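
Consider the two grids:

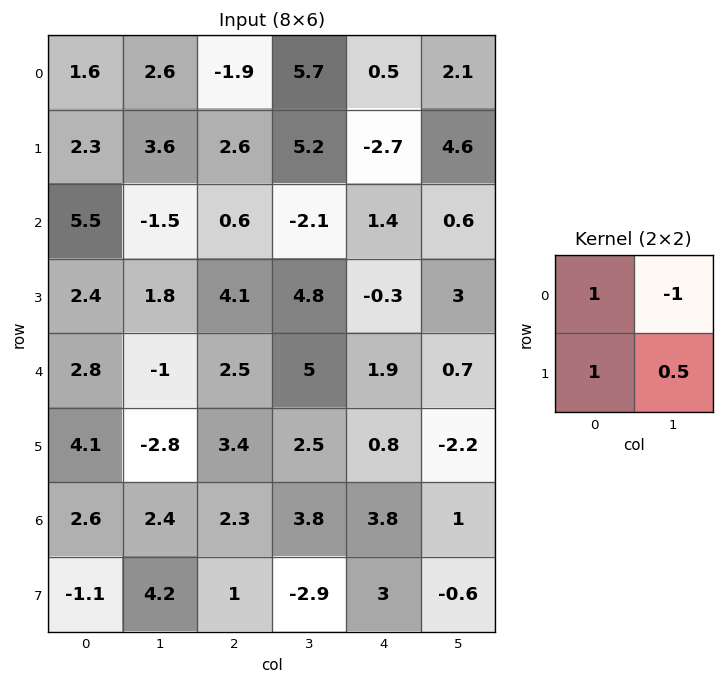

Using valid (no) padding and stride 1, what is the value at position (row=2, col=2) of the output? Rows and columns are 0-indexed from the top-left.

9.2

The receptive field on the input at this output position is [0.6 -2.1 / 4.1 4.8]. Elementwise product with the kernel and sum: 0.6·1 + -2.1·-1 + 4.1·1 + 4.8·0.5.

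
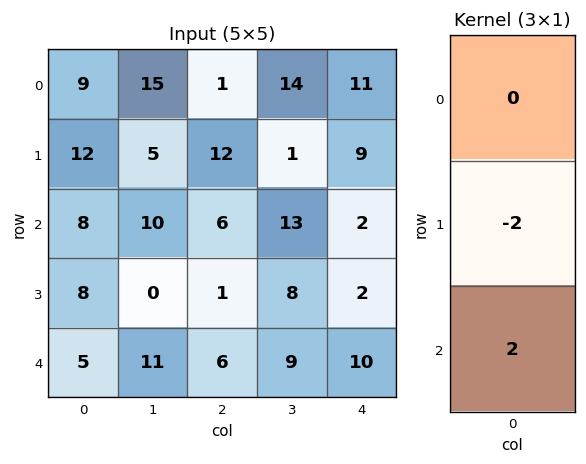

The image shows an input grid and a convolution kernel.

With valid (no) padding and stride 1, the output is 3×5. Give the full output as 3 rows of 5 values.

-8 10 -12 24 -14
0 -20 -10 -10 0
-6 22 10 2 16

Output[0,0]: The receptive field on the input at this output position is [9 / 12 / 8]. Elementwise product with the kernel and sum: 12·-2 + 8·2.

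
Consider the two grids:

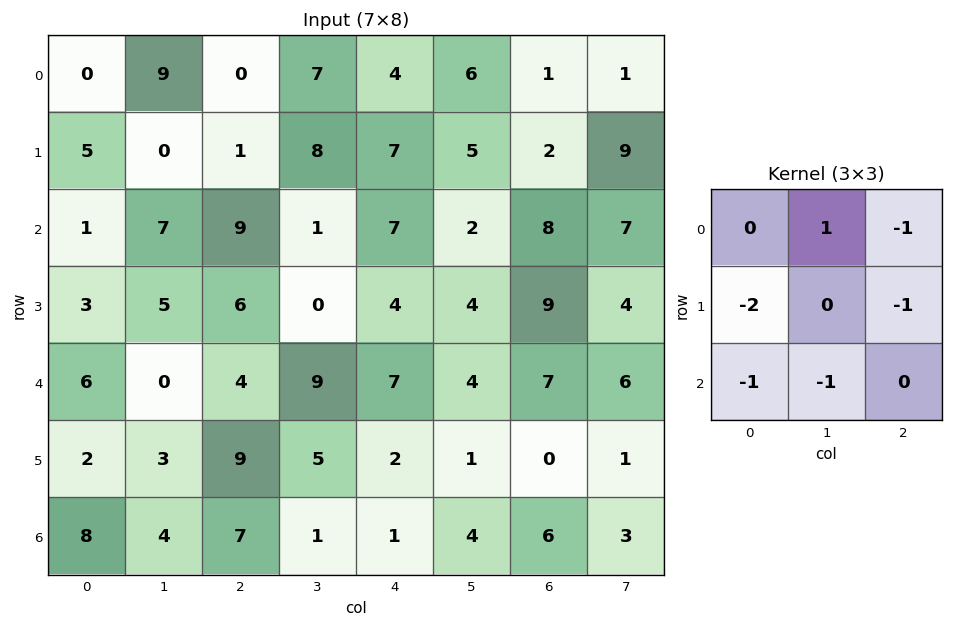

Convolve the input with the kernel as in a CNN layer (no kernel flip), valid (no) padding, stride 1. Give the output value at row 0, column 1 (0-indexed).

-31

The receptive field on the input at this output position is [9 0 7 / 0 1 8 / 7 9 1]. Elementwise product with the kernel and sum: 0·1 + 7·-1 + 0·-2 + 8·-1 + 7·-1 + 9·-1.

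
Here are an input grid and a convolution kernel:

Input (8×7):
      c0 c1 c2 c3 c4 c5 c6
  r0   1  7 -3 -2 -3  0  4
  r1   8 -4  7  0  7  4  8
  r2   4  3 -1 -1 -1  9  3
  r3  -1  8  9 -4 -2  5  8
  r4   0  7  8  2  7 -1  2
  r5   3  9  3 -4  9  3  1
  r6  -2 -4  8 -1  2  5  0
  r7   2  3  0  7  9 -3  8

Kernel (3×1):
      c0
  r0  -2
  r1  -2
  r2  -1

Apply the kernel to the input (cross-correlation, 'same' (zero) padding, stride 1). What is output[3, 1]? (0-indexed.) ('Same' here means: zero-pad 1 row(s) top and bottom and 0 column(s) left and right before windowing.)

-29

The receptive field on the zero-padded input at this output position is [3 / 8 / 7]. Elementwise product with the kernel and sum: 3·-2 + 8·-2 + 7·-1.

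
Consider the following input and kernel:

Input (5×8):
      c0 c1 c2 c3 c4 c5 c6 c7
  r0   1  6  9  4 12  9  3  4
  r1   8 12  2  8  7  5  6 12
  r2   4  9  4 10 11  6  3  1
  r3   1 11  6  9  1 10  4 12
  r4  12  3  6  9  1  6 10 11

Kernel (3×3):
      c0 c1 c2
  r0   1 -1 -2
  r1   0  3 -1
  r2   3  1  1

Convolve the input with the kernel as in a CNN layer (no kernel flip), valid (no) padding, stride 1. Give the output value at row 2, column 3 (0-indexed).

14

The receptive field on the input at this output position is [10 11 6 / 9 1 10 / 9 1 6]. Elementwise product with the kernel and sum: 10·1 + 11·-1 + 6·-2 + 1·3 + 10·-1 + 9·3 + 1·1 + 6·1.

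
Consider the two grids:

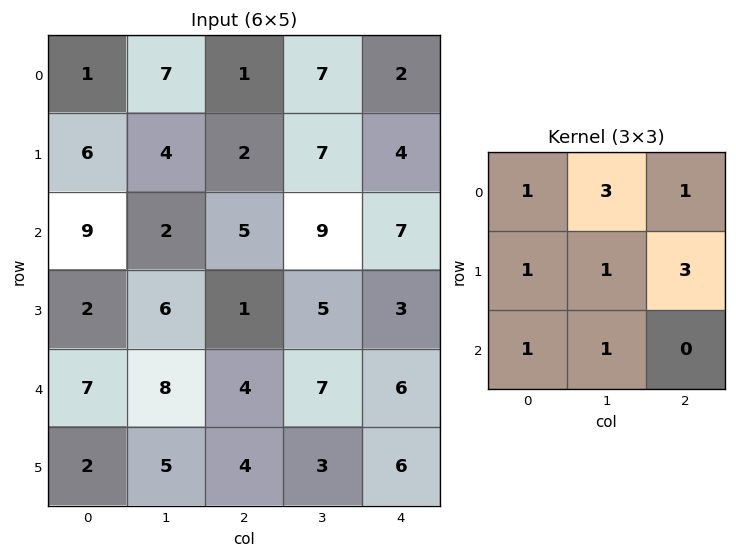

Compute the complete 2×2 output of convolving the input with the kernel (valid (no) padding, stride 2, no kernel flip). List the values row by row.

Output[0,0]: The receptive field on the input at this output position is [1 7 1 / 6 4 2 / 9 2 5]. Elementwise product with the kernel and sum: 1·1 + 7·3 + 1·1 + 6·1 + 4·1 + 2·3 + 9·1 + 2·1.

50 59
46 65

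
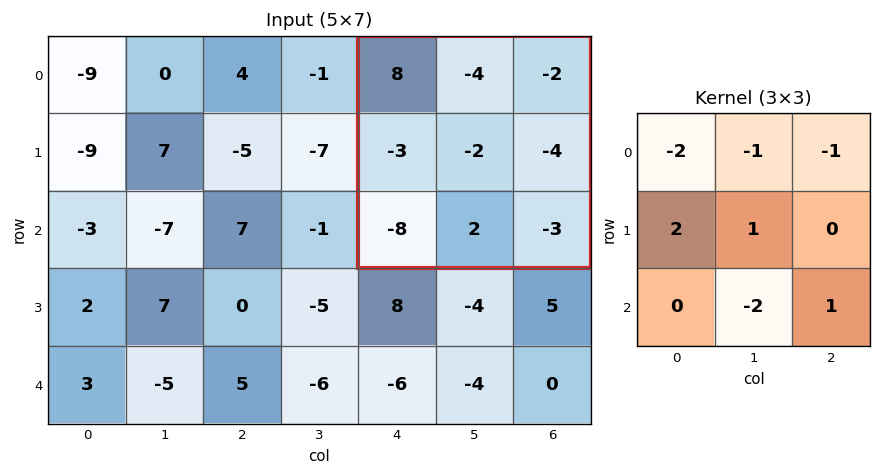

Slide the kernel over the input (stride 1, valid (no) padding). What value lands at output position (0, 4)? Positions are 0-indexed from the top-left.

-25

The receptive field on the input at this output position is [8 -4 -2 / -3 -2 -4 / -8 2 -3]. Elementwise product with the kernel and sum: 8·-2 + -4·-1 + -2·-1 + -3·2 + -2·1 + 2·-2 + -3·1.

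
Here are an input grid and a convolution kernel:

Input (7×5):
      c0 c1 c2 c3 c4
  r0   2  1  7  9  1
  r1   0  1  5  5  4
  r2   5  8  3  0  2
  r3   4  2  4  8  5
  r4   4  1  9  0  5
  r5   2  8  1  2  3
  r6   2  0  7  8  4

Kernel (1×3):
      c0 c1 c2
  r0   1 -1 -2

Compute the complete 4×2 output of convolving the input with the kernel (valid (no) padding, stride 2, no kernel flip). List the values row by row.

-13 -4
-9 -1
-15 -1
-12 -9

Output[0,0]: The receptive field on the input at this output position is [2 1 7]. Elementwise product with the kernel and sum: 2·1 + 1·-1 + 7·-2.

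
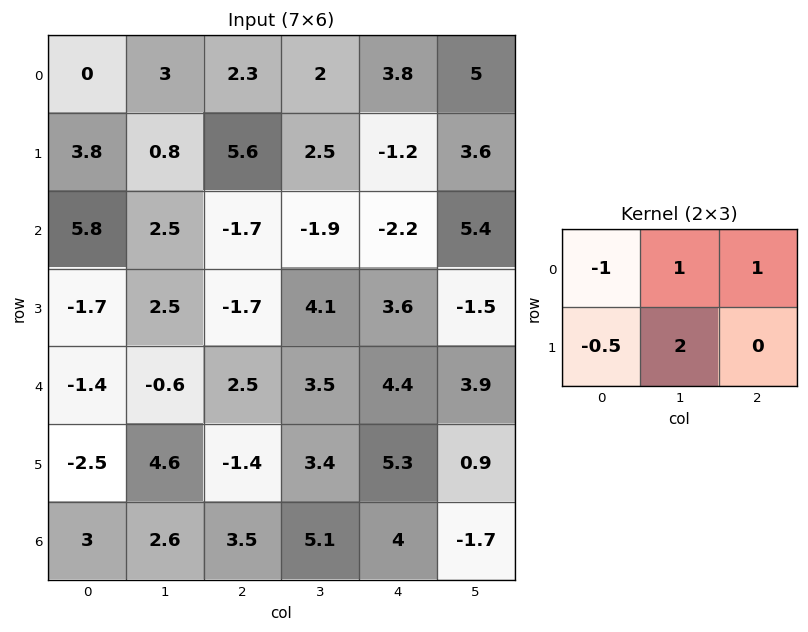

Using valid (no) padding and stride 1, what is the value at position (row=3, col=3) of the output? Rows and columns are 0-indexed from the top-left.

5.05

The receptive field on the input at this output position is [4.1 3.6 -1.5 / 3.5 4.4 3.9]. Elementwise product with the kernel and sum: 4.1·-1 + 3.6·1 + -1.5·1 + 3.5·-0.5 + 4.4·2.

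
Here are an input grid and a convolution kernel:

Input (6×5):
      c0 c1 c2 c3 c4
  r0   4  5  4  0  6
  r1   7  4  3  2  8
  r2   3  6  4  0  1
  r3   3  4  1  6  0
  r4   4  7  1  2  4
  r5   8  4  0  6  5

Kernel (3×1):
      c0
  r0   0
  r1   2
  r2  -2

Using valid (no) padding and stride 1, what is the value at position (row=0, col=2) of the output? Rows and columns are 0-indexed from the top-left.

The receptive field on the input at this output position is [4 / 3 / 4]. Elementwise product with the kernel and sum: 3·2 + 4·-2.

-2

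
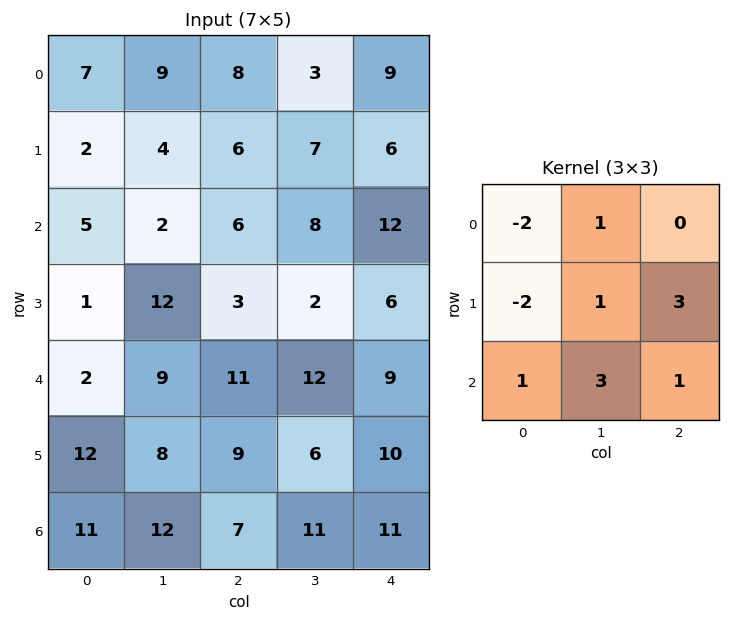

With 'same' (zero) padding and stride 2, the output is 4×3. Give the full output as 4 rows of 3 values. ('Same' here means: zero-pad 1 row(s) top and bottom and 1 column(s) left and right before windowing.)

Output[0,0]: The receptive field on the zero-padded input at this output position is [0 0 0 / 0 7 9 / 0 2 4]. Elementwise product with the kernel and sum: 0·-2 + 0·1 + 0·-2 + 7·1 + 9·3 + 0·1 + 2·3 + 4·1.
Output[0,1]: The receptive field on the zero-padded input at this output position is [0 0 0 / 9 8 3 / 4 6 7]. Elementwise product with the kernel and sum: 0·-2 + 0·1 + 9·-2 + 8·1 + 3·3 + 4·1 + 6·3 + 7·1.

44 28 28
28 47 8
74 49 23
59 9 -13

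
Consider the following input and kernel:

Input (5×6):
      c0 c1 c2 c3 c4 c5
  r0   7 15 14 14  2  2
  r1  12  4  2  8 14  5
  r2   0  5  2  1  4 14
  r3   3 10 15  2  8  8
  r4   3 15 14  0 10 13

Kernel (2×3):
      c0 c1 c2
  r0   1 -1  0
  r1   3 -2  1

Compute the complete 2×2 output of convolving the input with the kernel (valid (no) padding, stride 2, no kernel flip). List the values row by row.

22 4
-1 50

Output[0,0]: The receptive field on the input at this output position is [7 15 14 / 12 4 2]. Elementwise product with the kernel and sum: 7·1 + 15·-1 + 12·3 + 4·-2 + 2·1.
Output[0,1]: The receptive field on the input at this output position is [14 14 2 / 2 8 14]. Elementwise product with the kernel and sum: 14·1 + 14·-1 + 2·3 + 8·-2 + 14·1.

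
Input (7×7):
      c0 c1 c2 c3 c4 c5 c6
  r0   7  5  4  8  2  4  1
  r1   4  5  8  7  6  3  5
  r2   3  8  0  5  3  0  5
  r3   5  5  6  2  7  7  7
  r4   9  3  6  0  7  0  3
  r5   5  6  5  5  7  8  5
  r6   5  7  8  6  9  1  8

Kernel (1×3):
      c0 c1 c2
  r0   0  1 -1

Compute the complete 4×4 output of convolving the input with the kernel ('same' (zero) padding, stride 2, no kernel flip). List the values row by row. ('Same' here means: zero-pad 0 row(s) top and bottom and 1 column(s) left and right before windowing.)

2 -4 -2 1
-5 -5 3 5
6 6 7 3
-2 2 8 8

Output[0,0]: The receptive field on the zero-padded input at this output position is [0 7 5]. Elementwise product with the kernel and sum: 7·1 + 5·-1.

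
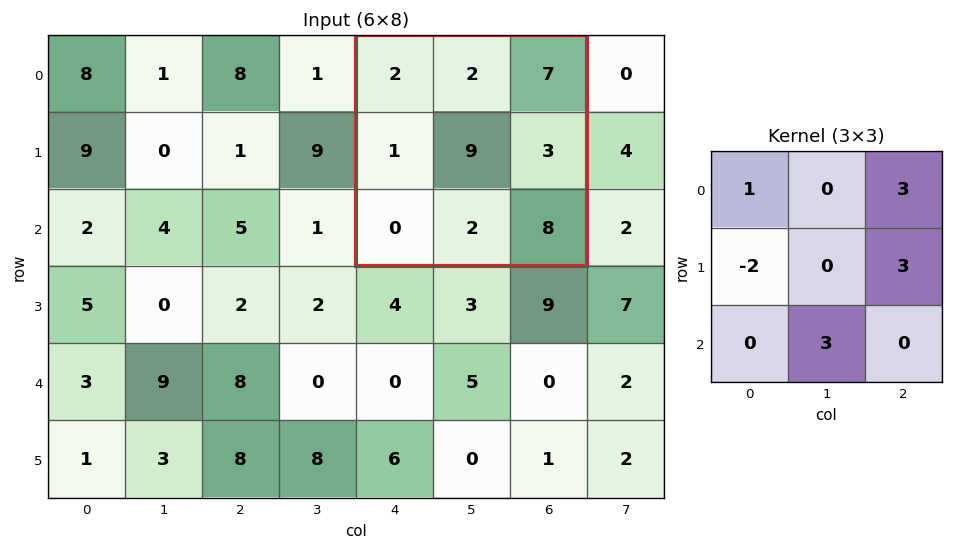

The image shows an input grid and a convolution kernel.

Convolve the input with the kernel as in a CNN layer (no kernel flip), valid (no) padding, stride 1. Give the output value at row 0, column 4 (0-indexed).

36

The receptive field on the input at this output position is [2 2 7 / 1 9 3 / 0 2 8]. Elementwise product with the kernel and sum: 2·1 + 7·3 + 1·-2 + 3·3 + 2·3.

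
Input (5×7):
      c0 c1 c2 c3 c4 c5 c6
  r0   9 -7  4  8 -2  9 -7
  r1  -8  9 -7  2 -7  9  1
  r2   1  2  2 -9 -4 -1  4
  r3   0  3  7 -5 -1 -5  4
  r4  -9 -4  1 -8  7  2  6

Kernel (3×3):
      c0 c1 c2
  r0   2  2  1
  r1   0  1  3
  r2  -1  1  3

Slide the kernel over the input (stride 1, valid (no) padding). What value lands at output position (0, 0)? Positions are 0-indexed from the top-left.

The receptive field on the input at this output position is [9 -7 4 / -8 9 -7 / 1 2 2]. Elementwise product with the kernel and sum: 9·2 + -7·2 + 4·1 + 9·1 + -7·3 + 1·-1 + 2·1 + 2·3.

3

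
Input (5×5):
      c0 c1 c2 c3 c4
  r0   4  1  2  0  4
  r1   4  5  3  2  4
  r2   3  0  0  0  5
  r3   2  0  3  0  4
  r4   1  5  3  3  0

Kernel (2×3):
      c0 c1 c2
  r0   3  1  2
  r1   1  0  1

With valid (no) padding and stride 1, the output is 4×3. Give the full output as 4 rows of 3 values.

24 12 21
26 22 24
14 0 17
16 11 20

Output[0,0]: The receptive field on the input at this output position is [4 1 2 / 4 5 3]. Elementwise product with the kernel and sum: 4·3 + 1·1 + 2·2 + 4·1 + 3·1.
Output[0,1]: The receptive field on the input at this output position is [1 2 0 / 5 3 2]. Elementwise product with the kernel and sum: 1·3 + 2·1 + 0·2 + 5·1 + 2·1.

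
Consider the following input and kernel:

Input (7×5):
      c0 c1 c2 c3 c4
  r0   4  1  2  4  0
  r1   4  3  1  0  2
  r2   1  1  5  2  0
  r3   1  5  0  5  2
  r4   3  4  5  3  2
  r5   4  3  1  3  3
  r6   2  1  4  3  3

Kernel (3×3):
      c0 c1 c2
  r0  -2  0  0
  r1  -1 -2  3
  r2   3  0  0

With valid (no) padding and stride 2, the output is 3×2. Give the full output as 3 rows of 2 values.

Output[0,0]: The receptive field on the input at this output position is [4 1 2 / 4 3 1 / 1 1 5]. Elementwise product with the kernel and sum: 4·-2 + 4·-1 + 3·-2 + 1·3 + 1·3.
Output[0,1]: The receptive field on the input at this output position is [2 4 0 / 1 0 2 / 5 2 0]. Elementwise product with the kernel and sum: 2·-2 + 1·-1 + 0·-2 + 2·3 + 5·3.

-12 16
-4 1
-7 4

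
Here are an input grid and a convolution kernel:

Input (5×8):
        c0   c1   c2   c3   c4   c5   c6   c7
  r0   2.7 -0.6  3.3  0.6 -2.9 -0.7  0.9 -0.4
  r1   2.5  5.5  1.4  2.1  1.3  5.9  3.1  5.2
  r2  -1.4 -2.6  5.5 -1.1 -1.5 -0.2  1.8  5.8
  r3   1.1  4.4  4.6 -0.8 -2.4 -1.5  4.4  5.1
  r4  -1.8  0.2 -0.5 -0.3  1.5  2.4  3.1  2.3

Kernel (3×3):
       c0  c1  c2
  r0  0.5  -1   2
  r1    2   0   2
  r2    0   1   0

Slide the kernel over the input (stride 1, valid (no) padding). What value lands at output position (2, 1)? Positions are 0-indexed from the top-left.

-2.3

The receptive field on the input at this output position is [-2.6 5.5 -1.1 / 4.4 4.6 -0.8 / 0.2 -0.5 -0.3]. Elementwise product with the kernel and sum: -2.6·0.5 + 5.5·-1 + -1.1·2 + 4.4·2 + -0.8·2 + -0.5·1.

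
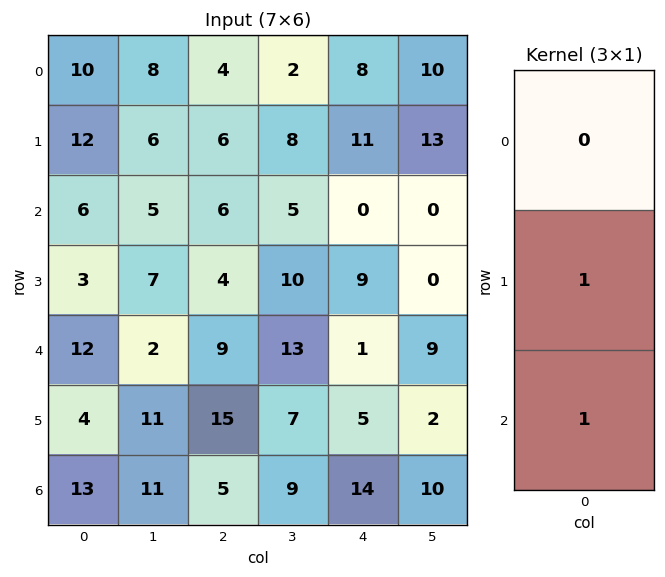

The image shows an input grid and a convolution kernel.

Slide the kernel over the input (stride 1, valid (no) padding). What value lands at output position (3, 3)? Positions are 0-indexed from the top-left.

The receptive field on the input at this output position is [10 / 13 / 7]. Elementwise product with the kernel and sum: 13·1 + 7·1.

20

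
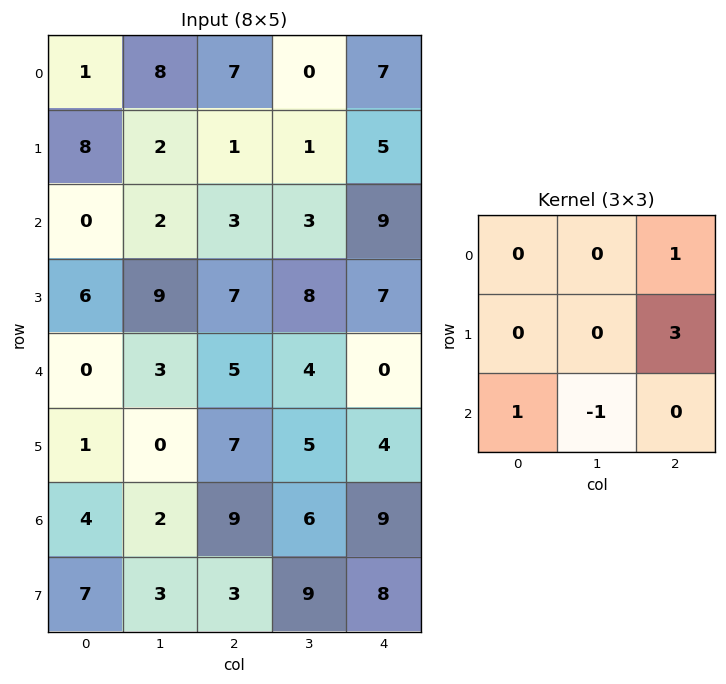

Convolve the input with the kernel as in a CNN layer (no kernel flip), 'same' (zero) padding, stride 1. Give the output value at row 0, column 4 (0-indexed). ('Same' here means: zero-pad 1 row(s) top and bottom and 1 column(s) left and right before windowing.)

-4

The receptive field on the zero-padded input at this output position is [0 0 0 / 0 7 0 / 1 5 0]. Elementwise product with the kernel and sum: 0·1 + 0·3 + 1·1 + 5·-1.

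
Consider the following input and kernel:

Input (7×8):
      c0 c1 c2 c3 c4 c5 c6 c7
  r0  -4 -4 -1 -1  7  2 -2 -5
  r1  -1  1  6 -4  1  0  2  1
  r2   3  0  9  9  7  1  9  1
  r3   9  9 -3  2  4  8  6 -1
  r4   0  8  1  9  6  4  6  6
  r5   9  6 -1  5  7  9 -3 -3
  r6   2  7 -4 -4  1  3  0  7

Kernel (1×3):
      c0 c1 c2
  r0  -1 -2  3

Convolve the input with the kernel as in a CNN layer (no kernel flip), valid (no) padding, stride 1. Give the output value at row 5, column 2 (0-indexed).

12

The receptive field on the input at this output position is [-1 5 7]. Elementwise product with the kernel and sum: -1·-1 + 5·-2 + 7·3.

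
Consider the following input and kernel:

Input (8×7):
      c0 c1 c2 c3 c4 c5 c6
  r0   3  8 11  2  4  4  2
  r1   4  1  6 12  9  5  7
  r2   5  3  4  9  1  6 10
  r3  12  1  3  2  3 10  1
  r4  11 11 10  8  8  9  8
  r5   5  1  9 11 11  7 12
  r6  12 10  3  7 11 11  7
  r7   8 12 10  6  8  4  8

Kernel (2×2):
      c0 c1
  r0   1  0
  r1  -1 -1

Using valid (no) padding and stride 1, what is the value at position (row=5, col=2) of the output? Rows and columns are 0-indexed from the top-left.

-1

The receptive field on the input at this output position is [9 11 / 3 7]. Elementwise product with the kernel and sum: 9·1 + 3·-1 + 7·-1.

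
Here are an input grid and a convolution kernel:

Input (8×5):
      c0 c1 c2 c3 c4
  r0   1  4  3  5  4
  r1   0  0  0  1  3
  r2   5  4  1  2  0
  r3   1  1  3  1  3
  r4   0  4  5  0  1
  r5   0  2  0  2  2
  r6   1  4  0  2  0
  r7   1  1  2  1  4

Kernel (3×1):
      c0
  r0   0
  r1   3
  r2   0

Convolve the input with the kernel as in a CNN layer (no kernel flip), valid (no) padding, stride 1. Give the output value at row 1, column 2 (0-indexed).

3

The receptive field on the input at this output position is [0 / 1 / 3]. Elementwise product with the kernel and sum: 1·3.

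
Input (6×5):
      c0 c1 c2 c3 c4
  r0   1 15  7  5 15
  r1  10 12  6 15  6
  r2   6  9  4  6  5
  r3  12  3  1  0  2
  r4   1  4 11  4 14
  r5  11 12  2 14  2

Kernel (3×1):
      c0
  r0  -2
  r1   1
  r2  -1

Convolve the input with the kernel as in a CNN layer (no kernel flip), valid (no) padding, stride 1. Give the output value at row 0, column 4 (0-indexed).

The receptive field on the input at this output position is [15 / 6 / 5]. Elementwise product with the kernel and sum: 15·-2 + 6·1 + 5·-1.

-29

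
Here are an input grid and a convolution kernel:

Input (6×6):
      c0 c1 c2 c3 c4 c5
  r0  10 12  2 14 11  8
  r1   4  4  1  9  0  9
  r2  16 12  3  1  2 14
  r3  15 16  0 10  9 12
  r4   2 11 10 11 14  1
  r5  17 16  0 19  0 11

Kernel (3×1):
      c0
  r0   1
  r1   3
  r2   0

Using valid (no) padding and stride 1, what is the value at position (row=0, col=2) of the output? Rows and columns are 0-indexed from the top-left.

5

The receptive field on the input at this output position is [2 / 1 / 3]. Elementwise product with the kernel and sum: 2·1 + 1·3.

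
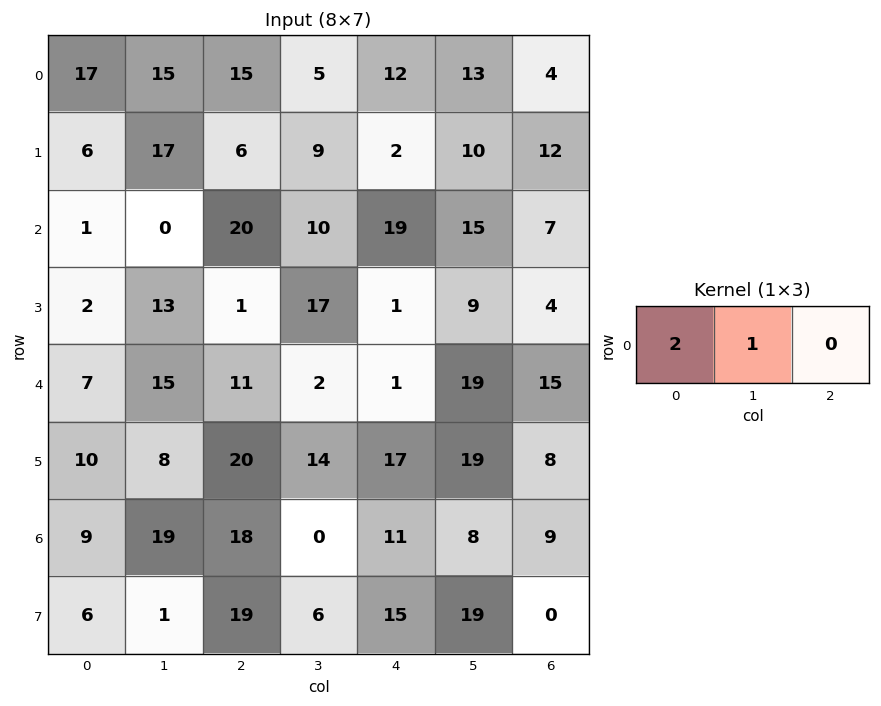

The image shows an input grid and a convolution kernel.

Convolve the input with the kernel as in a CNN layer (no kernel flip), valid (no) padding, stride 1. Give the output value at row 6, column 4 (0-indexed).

30

The receptive field on the input at this output position is [11 8 9]. Elementwise product with the kernel and sum: 11·2 + 8·1.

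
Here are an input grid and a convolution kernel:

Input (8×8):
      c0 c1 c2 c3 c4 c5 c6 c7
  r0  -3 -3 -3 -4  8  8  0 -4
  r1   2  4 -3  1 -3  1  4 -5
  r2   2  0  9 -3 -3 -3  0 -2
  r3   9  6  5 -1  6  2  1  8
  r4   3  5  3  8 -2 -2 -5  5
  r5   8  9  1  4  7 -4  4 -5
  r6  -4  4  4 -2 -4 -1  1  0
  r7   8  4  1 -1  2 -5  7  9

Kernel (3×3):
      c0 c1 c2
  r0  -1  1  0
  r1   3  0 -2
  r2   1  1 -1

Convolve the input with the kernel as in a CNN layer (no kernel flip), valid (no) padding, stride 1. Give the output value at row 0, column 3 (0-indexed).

10

The receptive field on the input at this output position is [-4 8 8 / 1 -3 1 / -3 -3 -3]. Elementwise product with the kernel and sum: -4·-1 + 8·1 + 1·3 + 1·-2 + -3·1 + -3·1 + -3·-1.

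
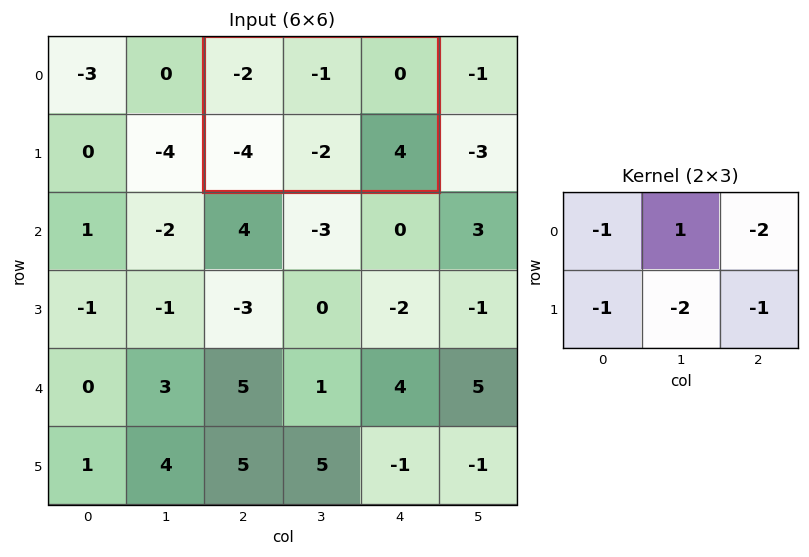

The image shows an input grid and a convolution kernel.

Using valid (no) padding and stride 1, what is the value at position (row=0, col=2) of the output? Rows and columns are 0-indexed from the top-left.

The receptive field on the input at this output position is [-2 -1 0 / -4 -2 4]. Elementwise product with the kernel and sum: -2·-1 + -1·1 + 0·-2 + -4·-1 + -2·-2 + 4·-1.

5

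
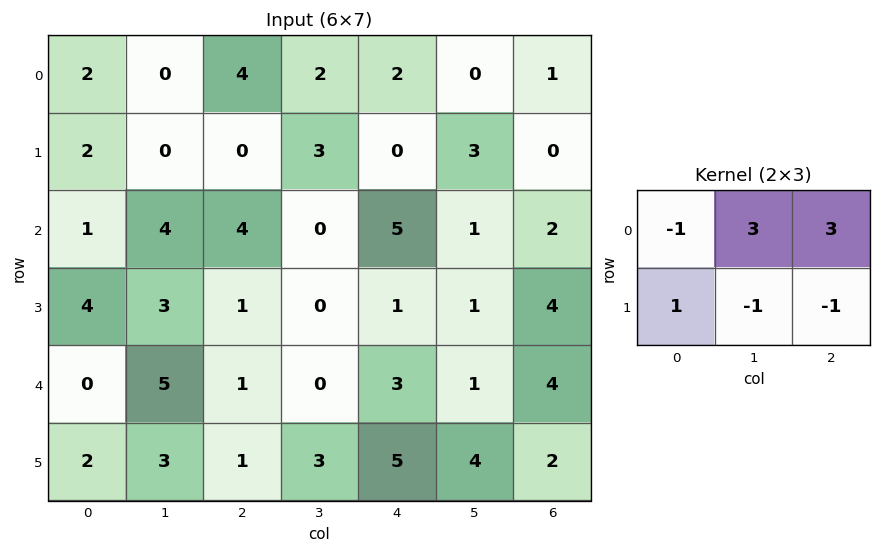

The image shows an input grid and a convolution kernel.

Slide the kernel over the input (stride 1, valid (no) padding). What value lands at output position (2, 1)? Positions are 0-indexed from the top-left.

10

The receptive field on the input at this output position is [4 4 0 / 3 1 0]. Elementwise product with the kernel and sum: 4·-1 + 4·3 + 0·3 + 3·1 + 1·-1 + 0·-1.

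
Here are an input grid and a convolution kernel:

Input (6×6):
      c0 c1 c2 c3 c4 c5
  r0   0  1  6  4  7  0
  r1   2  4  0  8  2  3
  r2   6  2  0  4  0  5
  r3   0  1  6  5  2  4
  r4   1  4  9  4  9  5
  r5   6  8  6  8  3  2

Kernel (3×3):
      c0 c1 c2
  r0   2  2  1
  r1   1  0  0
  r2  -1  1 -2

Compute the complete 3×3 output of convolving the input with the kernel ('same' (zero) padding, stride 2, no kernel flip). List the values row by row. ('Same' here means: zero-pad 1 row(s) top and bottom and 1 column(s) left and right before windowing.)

Output[0,0]: The receptive field on the zero-padded input at this output position is [0 0 0 / 0 0 1 / 0 2 4]. Elementwise product with the kernel and sum: 0·2 + 0·2 + 0·1 + 0·1 + 0·-1 + 2·1 + 4·-2.

-6 -19 -8
6 13 16
-9 5 13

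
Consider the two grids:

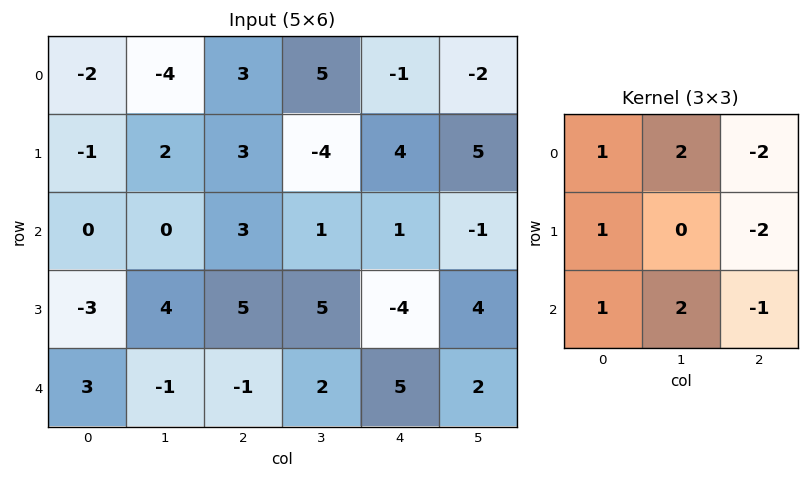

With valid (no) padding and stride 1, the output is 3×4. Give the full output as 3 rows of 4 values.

-26 7 14 -3
-9 23 7 -10
-17 -7 14 12

Output[0,0]: The receptive field on the input at this output position is [-2 -4 3 / -1 2 3 / 0 0 3]. Elementwise product with the kernel and sum: -2·1 + -4·2 + 3·-2 + -1·1 + 3·-2 + 0·1 + 0·2 + 3·-1.
Output[0,1]: The receptive field on the input at this output position is [-4 3 5 / 2 3 -4 / 0 3 1]. Elementwise product with the kernel and sum: -4·1 + 3·2 + 5·-2 + 2·1 + -4·-2 + 0·1 + 3·2 + 1·-1.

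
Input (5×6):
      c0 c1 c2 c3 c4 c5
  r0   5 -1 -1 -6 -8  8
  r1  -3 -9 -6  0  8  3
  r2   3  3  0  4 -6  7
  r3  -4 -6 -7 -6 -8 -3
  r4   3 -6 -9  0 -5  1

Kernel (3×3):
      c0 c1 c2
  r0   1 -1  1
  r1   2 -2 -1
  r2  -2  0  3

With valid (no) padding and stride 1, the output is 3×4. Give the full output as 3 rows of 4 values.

17 -6 -41 4
-13 -7 -10 11
-22 27 -1 27

Output[0,0]: The receptive field on the input at this output position is [5 -1 -1 / -3 -9 -6 / 3 3 0]. Elementwise product with the kernel and sum: 5·1 + -1·-1 + -1·1 + -3·2 + -9·-2 + -6·-1 + 3·-2 + 0·3.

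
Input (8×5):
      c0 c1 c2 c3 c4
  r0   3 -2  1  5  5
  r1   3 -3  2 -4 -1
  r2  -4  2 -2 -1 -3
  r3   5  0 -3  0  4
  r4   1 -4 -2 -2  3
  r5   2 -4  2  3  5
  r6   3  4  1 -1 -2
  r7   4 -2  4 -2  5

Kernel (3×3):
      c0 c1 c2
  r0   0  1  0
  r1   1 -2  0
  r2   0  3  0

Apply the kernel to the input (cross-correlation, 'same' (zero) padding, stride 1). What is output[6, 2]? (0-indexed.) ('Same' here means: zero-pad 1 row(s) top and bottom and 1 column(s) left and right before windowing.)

16

The receptive field on the zero-padded input at this output position is [-4 2 3 / 4 1 -1 / -2 4 -2]. Elementwise product with the kernel and sum: 2·1 + 4·1 + 1·-2 + 4·3.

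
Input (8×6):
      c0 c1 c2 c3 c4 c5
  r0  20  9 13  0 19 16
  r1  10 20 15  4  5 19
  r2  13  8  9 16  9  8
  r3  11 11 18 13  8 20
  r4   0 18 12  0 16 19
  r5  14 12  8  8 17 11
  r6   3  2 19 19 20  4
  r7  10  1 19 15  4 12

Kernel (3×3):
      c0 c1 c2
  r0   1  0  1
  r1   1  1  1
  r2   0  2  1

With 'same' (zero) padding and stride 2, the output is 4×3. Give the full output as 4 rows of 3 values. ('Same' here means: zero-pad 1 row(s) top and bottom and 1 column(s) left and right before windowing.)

69 56 64
74 106 92
69 78 113
38 113 82

Output[0,0]: The receptive field on the zero-padded input at this output position is [0 0 0 / 0 20 9 / 0 10 20]. Elementwise product with the kernel and sum: 0·1 + 0·1 + 0·1 + 20·1 + 9·1 + 10·2 + 20·1.
Output[0,1]: The receptive field on the zero-padded input at this output position is [0 0 0 / 9 13 0 / 20 15 4]. Elementwise product with the kernel and sum: 0·1 + 0·1 + 9·1 + 13·1 + 0·1 + 15·2 + 4·1.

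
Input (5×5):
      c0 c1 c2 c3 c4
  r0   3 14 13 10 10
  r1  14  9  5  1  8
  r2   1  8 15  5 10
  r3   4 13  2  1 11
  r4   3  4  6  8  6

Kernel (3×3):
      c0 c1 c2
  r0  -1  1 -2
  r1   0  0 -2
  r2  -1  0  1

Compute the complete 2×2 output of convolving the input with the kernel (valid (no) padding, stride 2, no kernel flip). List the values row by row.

Output[0,0]: The receptive field on the input at this output position is [3 14 13 / 14 9 5 / 1 8 15]. Elementwise product with the kernel and sum: 3·-1 + 14·1 + 13·-2 + 5·-2 + 1·-1 + 15·1.

-11 -44
-24 -52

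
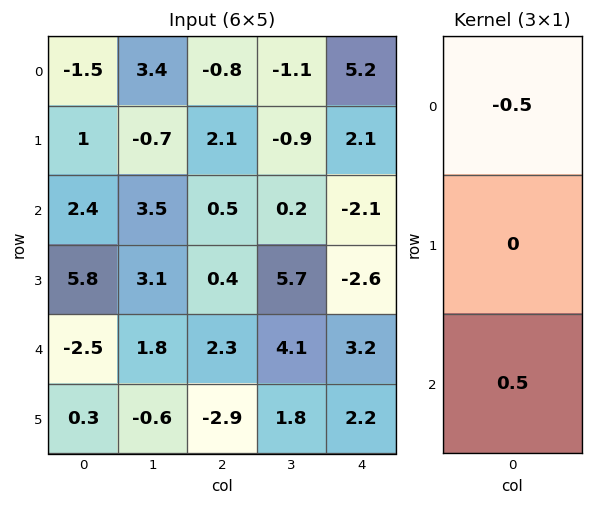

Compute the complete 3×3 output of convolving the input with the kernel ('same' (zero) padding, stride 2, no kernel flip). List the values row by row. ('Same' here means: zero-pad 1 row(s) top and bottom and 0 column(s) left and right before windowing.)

Output[0,0]: The receptive field on the zero-padded input at this output position is [0 / -1.5 / 1]. Elementwise product with the kernel and sum: 0·-0.5 + 1·0.5.
Output[0,1]: The receptive field on the zero-padded input at this output position is [0 / -0.8 / 2.1]. Elementwise product with the kernel and sum: 0·-0.5 + 2.1·0.5.

0.5 1.05 1.05
2.4 -0.85 -2.35
-2.75 -1.65 2.4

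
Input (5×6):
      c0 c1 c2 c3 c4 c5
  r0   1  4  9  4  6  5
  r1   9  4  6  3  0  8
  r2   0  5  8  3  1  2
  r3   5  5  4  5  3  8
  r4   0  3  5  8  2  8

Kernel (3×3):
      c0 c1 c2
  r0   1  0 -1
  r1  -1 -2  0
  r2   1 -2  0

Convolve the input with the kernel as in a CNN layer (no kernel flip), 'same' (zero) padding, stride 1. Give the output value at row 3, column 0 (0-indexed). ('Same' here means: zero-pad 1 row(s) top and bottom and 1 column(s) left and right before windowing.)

The receptive field on the zero-padded input at this output position is [0 0 5 / 0 5 5 / 0 0 3]. Elementwise product with the kernel and sum: 0·1 + 5·-1 + 0·-1 + 5·-2 + 0·1 + 0·-2.

-15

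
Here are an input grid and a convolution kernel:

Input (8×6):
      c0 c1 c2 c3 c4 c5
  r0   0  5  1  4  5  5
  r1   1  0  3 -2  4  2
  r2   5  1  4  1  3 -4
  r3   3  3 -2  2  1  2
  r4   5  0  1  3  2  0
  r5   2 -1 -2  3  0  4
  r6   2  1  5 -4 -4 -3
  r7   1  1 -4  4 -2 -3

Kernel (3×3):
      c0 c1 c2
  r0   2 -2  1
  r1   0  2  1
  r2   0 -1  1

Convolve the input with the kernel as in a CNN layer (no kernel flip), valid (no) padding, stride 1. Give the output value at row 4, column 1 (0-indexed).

The receptive field on the input at this output position is [0 1 3 / -1 -2 3 / 1 5 -4]. Elementwise product with the kernel and sum: 0·2 + 1·-2 + 3·1 + -2·2 + 3·1 + 5·-1 + -4·1.

-9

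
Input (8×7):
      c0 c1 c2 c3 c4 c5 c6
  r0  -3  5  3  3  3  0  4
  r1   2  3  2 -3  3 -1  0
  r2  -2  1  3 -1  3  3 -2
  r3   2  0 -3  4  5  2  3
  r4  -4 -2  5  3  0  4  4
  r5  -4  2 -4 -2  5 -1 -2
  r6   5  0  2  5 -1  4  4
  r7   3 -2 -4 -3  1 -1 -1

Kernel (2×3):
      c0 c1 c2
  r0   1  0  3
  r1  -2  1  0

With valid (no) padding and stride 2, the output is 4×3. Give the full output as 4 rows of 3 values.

Output[0,0]: The receptive field on the input at this output position is [-3 5 3 / 2 3 2]. Elementwise product with the kernel and sum: -3·1 + 3·3 + 2·-2 + 3·1.
Output[0,1]: The receptive field on the input at this output position is [3 3 3 / 2 -3 3]. Elementwise product with the kernel and sum: 3·1 + 3·3 + 2·-2 + -3·1.

5 5 8
3 22 -11
21 11 1
3 4 8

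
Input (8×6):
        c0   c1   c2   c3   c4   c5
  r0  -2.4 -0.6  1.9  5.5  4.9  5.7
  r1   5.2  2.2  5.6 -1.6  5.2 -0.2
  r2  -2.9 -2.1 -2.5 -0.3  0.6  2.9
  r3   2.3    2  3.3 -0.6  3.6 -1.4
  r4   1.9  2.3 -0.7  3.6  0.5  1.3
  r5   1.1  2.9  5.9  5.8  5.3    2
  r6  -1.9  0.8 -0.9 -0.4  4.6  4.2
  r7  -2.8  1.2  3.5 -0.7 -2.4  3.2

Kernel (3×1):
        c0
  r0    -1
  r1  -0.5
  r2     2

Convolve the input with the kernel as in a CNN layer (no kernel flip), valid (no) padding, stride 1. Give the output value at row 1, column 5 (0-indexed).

The receptive field on the input at this output position is [-0.2 / 2.9 / -1.4]. Elementwise product with the kernel and sum: -0.2·-1 + 2.9·-0.5 + -1.4·2.

-4.05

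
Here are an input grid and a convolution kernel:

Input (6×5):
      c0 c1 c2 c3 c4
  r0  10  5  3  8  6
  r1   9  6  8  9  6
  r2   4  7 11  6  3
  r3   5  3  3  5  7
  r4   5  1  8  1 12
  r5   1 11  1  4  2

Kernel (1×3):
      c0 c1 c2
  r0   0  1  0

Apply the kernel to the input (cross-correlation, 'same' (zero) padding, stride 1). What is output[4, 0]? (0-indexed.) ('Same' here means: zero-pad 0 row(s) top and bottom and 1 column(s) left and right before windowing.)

The receptive field on the zero-padded input at this output position is [0 5 1]. Elementwise product with the kernel and sum: 5·1.

5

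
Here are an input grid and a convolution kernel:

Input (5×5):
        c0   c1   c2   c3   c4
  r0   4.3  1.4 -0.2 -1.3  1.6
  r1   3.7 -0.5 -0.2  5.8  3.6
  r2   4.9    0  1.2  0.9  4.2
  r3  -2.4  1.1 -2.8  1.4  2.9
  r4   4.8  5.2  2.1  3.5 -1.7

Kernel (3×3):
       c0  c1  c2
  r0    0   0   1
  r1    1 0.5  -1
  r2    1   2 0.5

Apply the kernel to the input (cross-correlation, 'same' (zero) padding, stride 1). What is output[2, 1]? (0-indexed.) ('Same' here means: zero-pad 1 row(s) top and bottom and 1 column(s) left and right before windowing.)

The receptive field on the zero-padded input at this output position is [3.7 -0.5 -0.2 / 4.9 0 1.2 / -2.4 1.1 -2.8]. Elementwise product with the kernel and sum: -0.2·1 + 4.9·1 + 0·0.5 + 1.2·-1 + -2.4·1 + 1.1·2 + -2.8·0.5.

1.9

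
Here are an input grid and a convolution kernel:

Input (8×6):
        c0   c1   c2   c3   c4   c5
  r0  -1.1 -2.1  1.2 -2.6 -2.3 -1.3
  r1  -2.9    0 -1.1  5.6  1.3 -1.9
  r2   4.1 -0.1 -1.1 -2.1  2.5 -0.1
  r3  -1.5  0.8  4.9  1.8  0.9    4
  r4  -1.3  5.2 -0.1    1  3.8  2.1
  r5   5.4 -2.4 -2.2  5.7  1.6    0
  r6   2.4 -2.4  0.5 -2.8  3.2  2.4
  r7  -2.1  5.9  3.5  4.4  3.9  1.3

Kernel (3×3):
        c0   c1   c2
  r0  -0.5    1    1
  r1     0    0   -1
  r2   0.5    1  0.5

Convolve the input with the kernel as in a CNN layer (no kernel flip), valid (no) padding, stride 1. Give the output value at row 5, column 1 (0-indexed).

The receptive field on the input at this output position is [-2.4 -2.2 5.7 / -2.4 0.5 -2.8 / 5.9 3.5 4.4]. Elementwise product with the kernel and sum: -2.4·-0.5 + -2.2·1 + 5.7·1 + -2.8·-1 + 5.9·0.5 + 3.5·1 + 4.4·0.5.

16.15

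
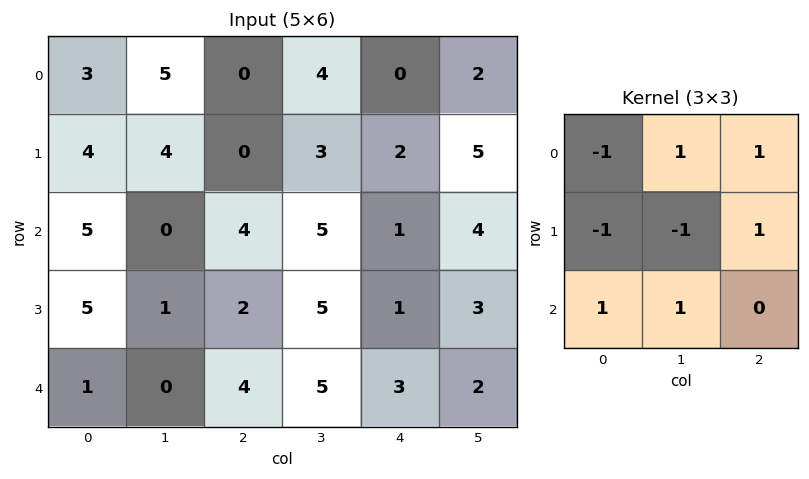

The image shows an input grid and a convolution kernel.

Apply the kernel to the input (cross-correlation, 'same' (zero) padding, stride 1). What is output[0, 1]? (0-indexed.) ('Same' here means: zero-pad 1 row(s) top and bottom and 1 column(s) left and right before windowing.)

The receptive field on the zero-padded input at this output position is [0 0 0 / 3 5 0 / 4 4 0]. Elementwise product with the kernel and sum: 0·-1 + 0·1 + 0·1 + 3·-1 + 5·-1 + 0·1 + 4·1 + 4·1.

0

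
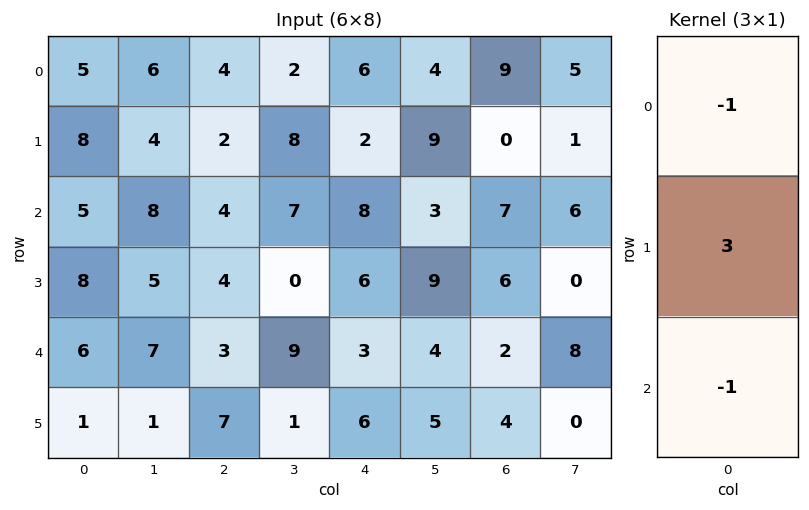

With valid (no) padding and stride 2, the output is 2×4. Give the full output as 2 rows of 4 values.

14 -2 -8 -16
13 5 7 9

Output[0,0]: The receptive field on the input at this output position is [5 / 8 / 5]. Elementwise product with the kernel and sum: 5·-1 + 8·3 + 5·-1.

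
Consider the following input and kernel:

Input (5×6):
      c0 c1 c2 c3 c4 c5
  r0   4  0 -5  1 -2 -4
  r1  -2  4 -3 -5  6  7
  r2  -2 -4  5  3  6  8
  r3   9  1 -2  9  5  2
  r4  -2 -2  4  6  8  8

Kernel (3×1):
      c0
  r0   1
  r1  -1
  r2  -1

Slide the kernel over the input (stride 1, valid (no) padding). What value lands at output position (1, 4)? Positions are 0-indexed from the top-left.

The receptive field on the input at this output position is [6 / 6 / 5]. Elementwise product with the kernel and sum: 6·1 + 6·-1 + 5·-1.

-5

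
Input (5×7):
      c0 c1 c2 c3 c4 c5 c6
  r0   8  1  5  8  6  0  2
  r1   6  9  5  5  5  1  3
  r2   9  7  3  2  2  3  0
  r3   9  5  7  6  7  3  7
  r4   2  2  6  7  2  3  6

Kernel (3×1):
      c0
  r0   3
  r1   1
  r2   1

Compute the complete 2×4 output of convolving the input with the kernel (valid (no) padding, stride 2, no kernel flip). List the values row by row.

Output[0,0]: The receptive field on the input at this output position is [8 / 6 / 9]. Elementwise product with the kernel and sum: 8·3 + 6·1 + 9·1.
Output[0,1]: The receptive field on the input at this output position is [5 / 5 / 3]. Elementwise product with the kernel and sum: 5·3 + 5·1 + 3·1.

39 23 25 9
38 22 15 13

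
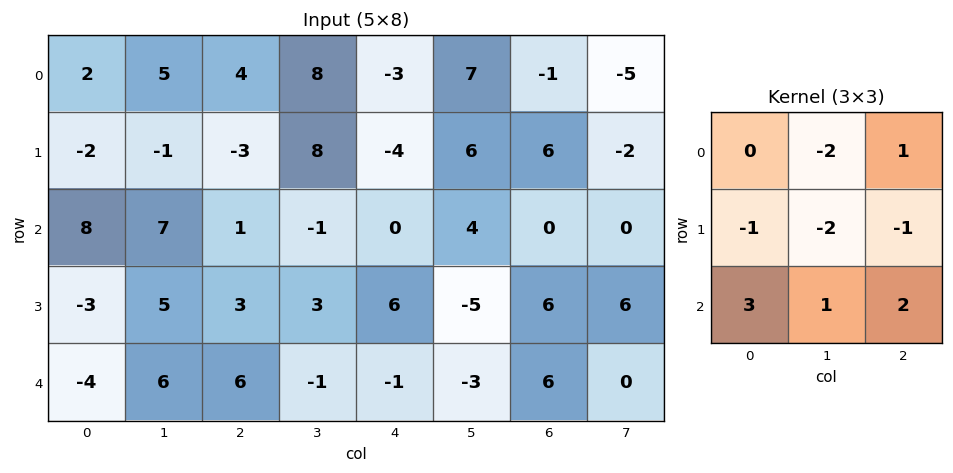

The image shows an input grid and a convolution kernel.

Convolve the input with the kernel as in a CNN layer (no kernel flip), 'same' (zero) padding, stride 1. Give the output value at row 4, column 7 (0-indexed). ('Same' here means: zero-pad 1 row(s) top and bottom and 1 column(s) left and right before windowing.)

-18

The receptive field on the zero-padded input at this output position is [6 6 0 / 6 0 0 / 0 0 0]. Elementwise product with the kernel and sum: 6·-2 + 0·1 + 6·-1 + 0·-2 + 0·-1 + 0·3 + 0·1 + 0·2.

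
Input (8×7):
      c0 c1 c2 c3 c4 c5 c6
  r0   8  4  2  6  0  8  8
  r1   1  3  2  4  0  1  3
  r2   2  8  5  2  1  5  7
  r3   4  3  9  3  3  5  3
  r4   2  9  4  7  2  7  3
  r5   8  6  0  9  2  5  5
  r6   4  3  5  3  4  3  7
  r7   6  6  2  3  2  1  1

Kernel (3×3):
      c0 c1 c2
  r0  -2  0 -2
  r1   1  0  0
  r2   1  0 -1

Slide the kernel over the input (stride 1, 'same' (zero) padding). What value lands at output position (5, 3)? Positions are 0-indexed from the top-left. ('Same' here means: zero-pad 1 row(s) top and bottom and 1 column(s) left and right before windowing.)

-11

The receptive field on the zero-padded input at this output position is [4 7 2 / 0 9 2 / 5 3 4]. Elementwise product with the kernel and sum: 4·-2 + 2·-2 + 0·1 + 5·1 + 4·-1.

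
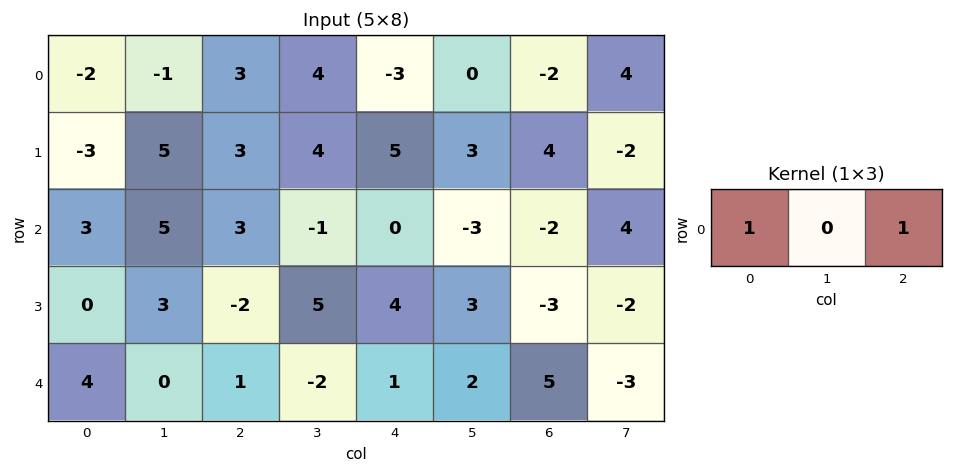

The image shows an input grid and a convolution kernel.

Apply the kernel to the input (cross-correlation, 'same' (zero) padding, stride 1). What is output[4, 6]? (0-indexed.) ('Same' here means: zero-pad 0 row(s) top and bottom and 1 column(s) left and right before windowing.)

The receptive field on the zero-padded input at this output position is [2 5 -3]. Elementwise product with the kernel and sum: 2·1 + -3·1.

-1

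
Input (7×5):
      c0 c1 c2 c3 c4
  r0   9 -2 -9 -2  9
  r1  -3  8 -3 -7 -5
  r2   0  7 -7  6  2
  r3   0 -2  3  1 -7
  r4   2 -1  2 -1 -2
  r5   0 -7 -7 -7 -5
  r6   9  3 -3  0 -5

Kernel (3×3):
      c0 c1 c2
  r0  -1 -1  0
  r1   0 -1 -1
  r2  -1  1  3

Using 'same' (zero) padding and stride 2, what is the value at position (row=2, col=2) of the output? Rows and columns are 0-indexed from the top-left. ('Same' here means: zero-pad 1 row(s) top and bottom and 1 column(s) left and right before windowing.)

10

The receptive field on the zero-padded input at this output position is [1 -7 0 / -1 -2 0 / -7 -5 0]. Elementwise product with the kernel and sum: 1·-1 + -7·-1 + -2·-1 + 0·-1 + -7·-1 + -5·1 + 0·3.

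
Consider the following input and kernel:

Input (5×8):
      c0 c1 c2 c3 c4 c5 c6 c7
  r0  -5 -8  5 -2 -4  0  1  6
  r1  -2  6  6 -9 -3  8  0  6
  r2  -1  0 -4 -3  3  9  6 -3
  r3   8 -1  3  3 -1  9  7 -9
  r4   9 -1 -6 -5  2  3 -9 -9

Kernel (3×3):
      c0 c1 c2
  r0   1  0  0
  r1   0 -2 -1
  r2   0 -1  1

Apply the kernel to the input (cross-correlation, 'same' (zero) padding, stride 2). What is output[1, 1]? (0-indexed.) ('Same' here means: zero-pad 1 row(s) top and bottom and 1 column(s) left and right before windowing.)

17

The receptive field on the zero-padded input at this output position is [6 6 -9 / 0 -4 -3 / -1 3 3]. Elementwise product with the kernel and sum: 6·1 + -4·-2 + -3·-1 + 3·-1 + 3·1.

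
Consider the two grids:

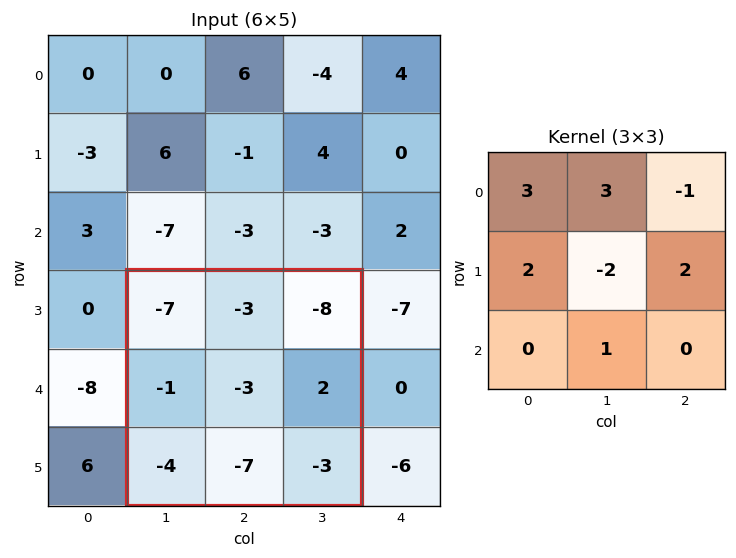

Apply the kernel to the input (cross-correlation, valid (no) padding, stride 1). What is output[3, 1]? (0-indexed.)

-21

The receptive field on the input at this output position is [-7 -3 -8 / -1 -3 2 / -4 -7 -3]. Elementwise product with the kernel and sum: -7·3 + -3·3 + -8·-1 + -1·2 + -3·-2 + 2·2 + -7·1.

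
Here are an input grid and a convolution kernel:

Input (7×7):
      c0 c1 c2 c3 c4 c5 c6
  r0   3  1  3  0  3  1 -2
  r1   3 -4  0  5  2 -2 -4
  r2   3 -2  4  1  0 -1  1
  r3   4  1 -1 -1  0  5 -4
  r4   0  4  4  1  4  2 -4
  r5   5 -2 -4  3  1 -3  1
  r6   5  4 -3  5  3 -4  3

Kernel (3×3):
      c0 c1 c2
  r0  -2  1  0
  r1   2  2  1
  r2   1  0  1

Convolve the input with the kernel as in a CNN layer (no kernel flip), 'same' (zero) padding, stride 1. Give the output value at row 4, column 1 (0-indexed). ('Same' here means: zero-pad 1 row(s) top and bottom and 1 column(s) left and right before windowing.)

6

The receptive field on the zero-padded input at this output position is [4 1 -1 / 0 4 4 / 5 -2 -4]. Elementwise product with the kernel and sum: 4·-2 + 1·1 + 0·2 + 4·2 + 4·1 + 5·1 + -4·1.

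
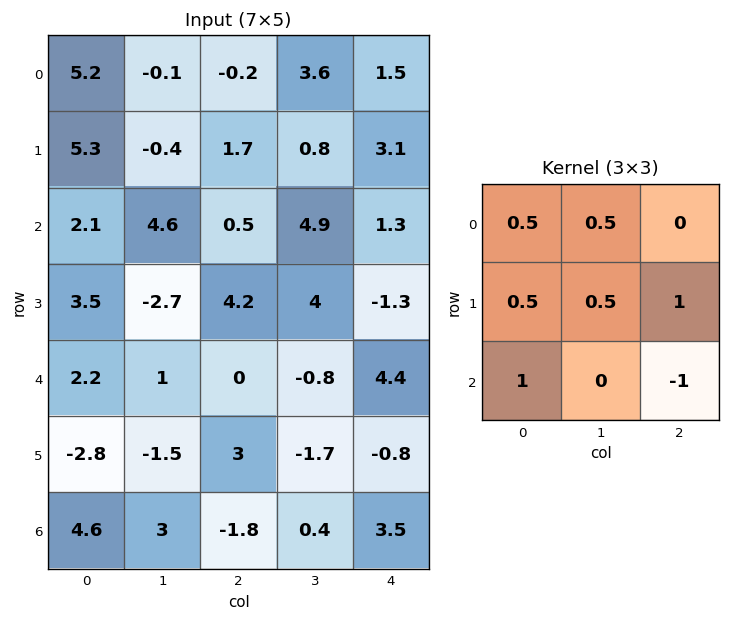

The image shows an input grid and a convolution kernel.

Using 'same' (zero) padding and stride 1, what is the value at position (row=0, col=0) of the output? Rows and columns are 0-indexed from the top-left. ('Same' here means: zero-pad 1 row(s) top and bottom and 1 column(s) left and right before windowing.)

2.9

The receptive field on the zero-padded input at this output position is [0 0 0 / 0 5.2 -0.1 / 0 5.3 -0.4]. Elementwise product with the kernel and sum: 0·0.5 + 0·0.5 + 0·0.5 + 5.2·0.5 + -0.1·1 + 0·1 + -0.4·-1.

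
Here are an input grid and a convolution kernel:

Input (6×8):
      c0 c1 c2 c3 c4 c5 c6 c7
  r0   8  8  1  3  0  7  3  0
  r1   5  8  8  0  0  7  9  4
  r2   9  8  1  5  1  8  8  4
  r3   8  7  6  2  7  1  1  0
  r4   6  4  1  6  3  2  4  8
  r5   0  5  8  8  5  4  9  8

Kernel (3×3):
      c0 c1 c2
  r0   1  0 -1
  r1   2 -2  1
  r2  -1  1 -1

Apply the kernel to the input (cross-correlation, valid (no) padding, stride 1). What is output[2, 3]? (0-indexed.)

-17

The receptive field on the input at this output position is [5 1 8 / 2 7 1 / 6 3 2]. Elementwise product with the kernel and sum: 5·1 + 8·-1 + 2·2 + 7·-2 + 1·1 + 6·-1 + 3·1 + 2·-1.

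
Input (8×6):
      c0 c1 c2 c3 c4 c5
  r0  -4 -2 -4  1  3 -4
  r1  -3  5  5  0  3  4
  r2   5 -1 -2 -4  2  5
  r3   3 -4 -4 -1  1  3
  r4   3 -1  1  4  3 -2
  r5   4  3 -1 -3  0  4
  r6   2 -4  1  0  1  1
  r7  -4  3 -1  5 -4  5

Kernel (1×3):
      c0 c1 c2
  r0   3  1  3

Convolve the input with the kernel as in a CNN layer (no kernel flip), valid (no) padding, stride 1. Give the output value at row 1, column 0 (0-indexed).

The receptive field on the input at this output position is [-3 5 5]. Elementwise product with the kernel and sum: -3·3 + 5·1 + 5·3.

11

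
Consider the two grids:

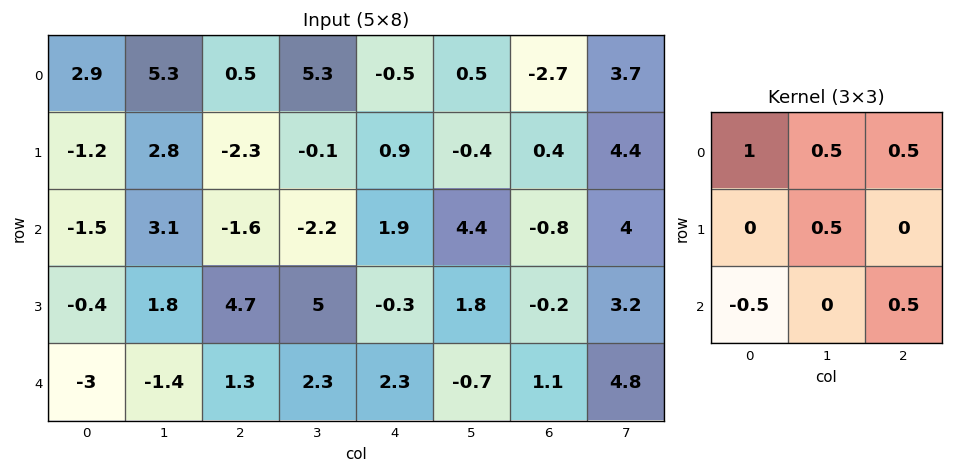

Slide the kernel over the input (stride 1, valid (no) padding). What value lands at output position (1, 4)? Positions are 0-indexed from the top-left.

3.15

The receptive field on the input at this output position is [0.9 -0.4 0.4 / 1.9 4.4 -0.8 / -0.3 1.8 -0.2]. Elementwise product with the kernel and sum: 0.9·1 + -0.4·0.5 + 0.4·0.5 + 4.4·0.5 + -0.3·-0.5 + -0.2·0.5.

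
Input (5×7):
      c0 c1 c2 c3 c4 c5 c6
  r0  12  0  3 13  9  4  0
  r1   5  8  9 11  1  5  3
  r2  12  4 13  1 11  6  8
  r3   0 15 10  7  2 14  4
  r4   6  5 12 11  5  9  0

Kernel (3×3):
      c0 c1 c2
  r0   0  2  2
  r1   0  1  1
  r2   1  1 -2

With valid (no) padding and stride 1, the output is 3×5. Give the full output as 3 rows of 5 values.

13 67 48 32 17
46 65 49 10 38
46 40 46 48 60

Output[0,0]: The receptive field on the input at this output position is [12 0 3 / 5 8 9 / 12 4 13]. Elementwise product with the kernel and sum: 0·2 + 3·2 + 8·1 + 9·1 + 12·1 + 4·1 + 13·-2.
Output[0,1]: The receptive field on the input at this output position is [0 3 13 / 8 9 11 / 4 13 1]. Elementwise product with the kernel and sum: 3·2 + 13·2 + 9·1 + 11·1 + 4·1 + 13·1 + 1·-2.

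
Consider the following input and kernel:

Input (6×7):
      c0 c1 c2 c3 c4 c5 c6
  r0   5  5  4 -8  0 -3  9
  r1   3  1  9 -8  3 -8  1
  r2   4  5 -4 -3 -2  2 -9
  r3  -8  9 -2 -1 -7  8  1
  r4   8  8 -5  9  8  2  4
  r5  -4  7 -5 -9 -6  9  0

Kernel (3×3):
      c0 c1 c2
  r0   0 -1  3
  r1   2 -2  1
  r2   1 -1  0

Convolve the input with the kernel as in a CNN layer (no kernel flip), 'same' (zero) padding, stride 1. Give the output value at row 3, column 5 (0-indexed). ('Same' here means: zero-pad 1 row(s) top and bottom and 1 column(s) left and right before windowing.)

The receptive field on the zero-padded input at this output position is [-2 2 -9 / -7 8 1 / 8 2 4]. Elementwise product with the kernel and sum: 2·-1 + -9·3 + -7·2 + 8·-2 + 1·1 + 8·1 + 2·-1.

-52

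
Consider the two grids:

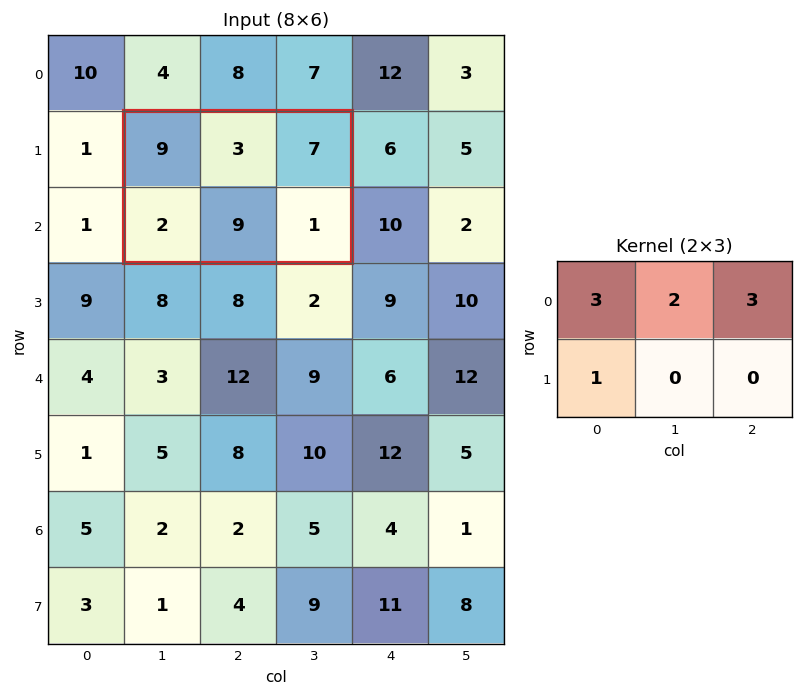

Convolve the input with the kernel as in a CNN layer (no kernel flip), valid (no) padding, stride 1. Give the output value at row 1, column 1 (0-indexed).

56

The receptive field on the input at this output position is [9 3 7 / 2 9 1]. Elementwise product with the kernel and sum: 9·3 + 3·2 + 7·3 + 2·1.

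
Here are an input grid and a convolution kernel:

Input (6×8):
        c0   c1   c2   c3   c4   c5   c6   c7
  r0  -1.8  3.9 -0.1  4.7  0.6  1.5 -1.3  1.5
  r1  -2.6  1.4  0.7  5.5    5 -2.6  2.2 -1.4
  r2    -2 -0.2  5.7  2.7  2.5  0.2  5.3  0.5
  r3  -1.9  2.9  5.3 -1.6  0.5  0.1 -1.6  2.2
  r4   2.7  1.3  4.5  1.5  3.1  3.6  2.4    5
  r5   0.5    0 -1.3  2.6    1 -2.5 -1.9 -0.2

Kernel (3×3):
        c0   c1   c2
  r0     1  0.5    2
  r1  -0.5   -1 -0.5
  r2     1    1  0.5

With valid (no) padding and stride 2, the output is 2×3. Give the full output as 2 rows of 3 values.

0.15 4.75 3.1
10.95 18.3 21.55

Output[0,0]: The receptive field on the input at this output position is [-1.8 3.9 -0.1 / -2.6 1.4 0.7 / -2 -0.2 5.7]. Elementwise product with the kernel and sum: -1.8·1 + 3.9·0.5 + -0.1·2 + -2.6·-0.5 + 1.4·-1 + 0.7·-0.5 + -2·1 + -0.2·1 + 5.7·0.5.
Output[0,1]: The receptive field on the input at this output position is [-0.1 4.7 0.6 / 0.7 5.5 5 / 5.7 2.7 2.5]. Elementwise product with the kernel and sum: -0.1·1 + 4.7·0.5 + 0.6·2 + 0.7·-0.5 + 5.5·-1 + 5·-0.5 + 5.7·1 + 2.7·1 + 2.5·0.5.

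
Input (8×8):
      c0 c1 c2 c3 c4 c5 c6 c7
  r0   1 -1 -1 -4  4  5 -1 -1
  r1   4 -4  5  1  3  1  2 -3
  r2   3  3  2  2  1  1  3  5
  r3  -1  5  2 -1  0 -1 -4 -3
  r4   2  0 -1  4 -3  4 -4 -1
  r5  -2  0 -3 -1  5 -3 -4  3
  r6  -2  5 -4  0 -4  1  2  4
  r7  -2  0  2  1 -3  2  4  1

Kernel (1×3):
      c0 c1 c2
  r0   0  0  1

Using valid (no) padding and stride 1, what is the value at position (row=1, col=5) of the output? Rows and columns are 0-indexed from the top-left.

The receptive field on the input at this output position is [1 2 -3]. Elementwise product with the kernel and sum: -3·1.

-3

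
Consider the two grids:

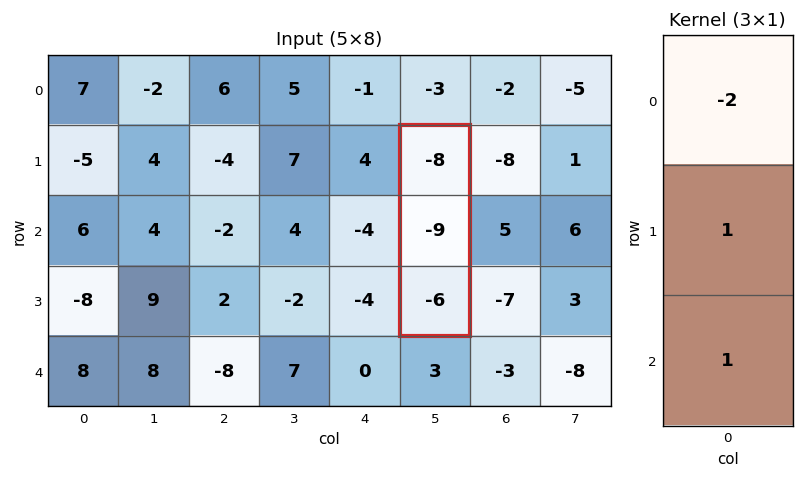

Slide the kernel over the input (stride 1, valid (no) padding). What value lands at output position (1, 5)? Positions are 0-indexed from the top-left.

1

The receptive field on the input at this output position is [-8 / -9 / -6]. Elementwise product with the kernel and sum: -8·-2 + -9·1 + -6·1.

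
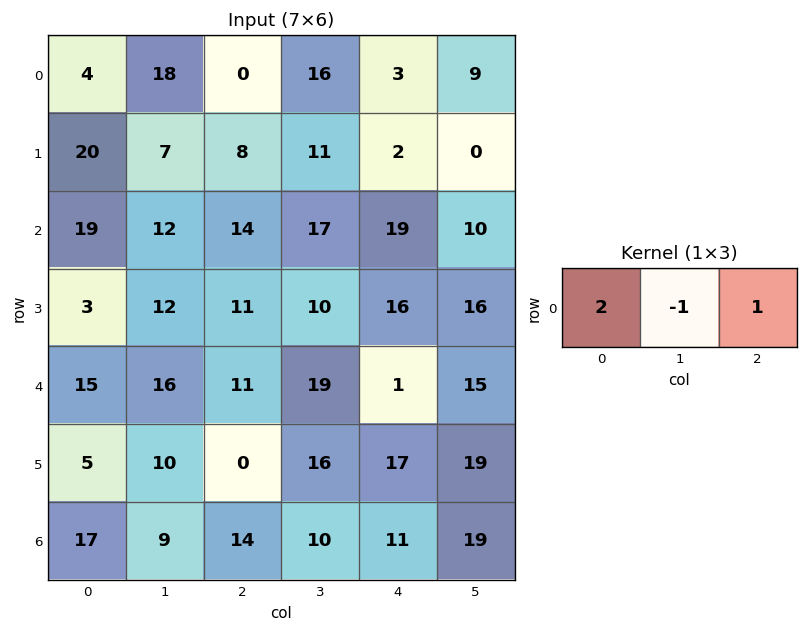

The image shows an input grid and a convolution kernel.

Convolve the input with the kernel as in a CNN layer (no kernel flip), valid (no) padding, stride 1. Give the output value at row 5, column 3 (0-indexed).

34

The receptive field on the input at this output position is [16 17 19]. Elementwise product with the kernel and sum: 16·2 + 17·-1 + 19·1.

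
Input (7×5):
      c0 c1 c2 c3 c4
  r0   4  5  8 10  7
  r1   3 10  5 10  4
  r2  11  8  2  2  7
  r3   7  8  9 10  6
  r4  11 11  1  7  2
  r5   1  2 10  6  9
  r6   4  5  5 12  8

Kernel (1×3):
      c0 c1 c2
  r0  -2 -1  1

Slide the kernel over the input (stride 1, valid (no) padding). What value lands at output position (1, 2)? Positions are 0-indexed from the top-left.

-16

The receptive field on the input at this output position is [5 10 4]. Elementwise product with the kernel and sum: 5·-2 + 10·-1 + 4·1.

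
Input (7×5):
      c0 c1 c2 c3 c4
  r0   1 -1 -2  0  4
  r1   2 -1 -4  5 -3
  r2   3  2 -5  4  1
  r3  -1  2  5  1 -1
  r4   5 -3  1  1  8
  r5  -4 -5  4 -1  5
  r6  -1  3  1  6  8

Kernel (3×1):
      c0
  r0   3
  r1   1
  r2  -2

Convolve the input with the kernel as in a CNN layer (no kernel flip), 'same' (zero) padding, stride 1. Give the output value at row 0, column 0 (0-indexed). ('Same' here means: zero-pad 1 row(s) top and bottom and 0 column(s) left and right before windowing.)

The receptive field on the zero-padded input at this output position is [0 / 1 / 2]. Elementwise product with the kernel and sum: 0·3 + 1·1 + 2·-2.

-3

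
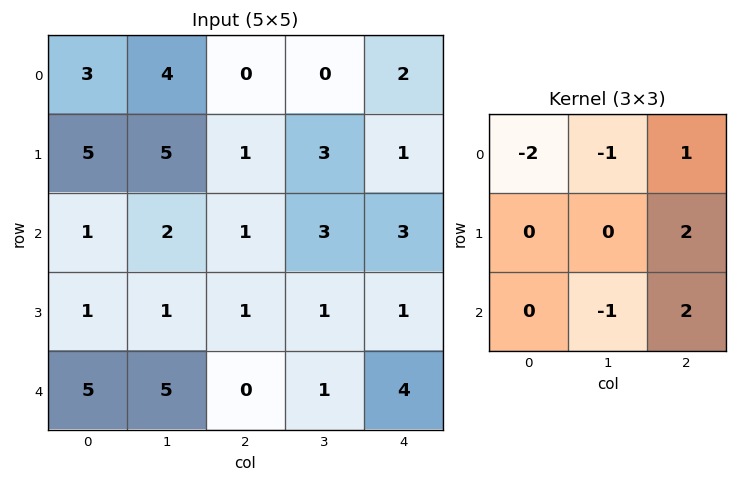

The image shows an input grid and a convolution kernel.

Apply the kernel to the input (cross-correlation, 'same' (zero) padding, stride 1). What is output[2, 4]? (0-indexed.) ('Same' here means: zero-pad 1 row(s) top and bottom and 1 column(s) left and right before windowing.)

The receptive field on the zero-padded input at this output position is [3 1 0 / 3 3 0 / 1 1 0]. Elementwise product with the kernel and sum: 3·-2 + 1·-1 + 0·1 + 0·2 + 1·-1 + 0·2.

-8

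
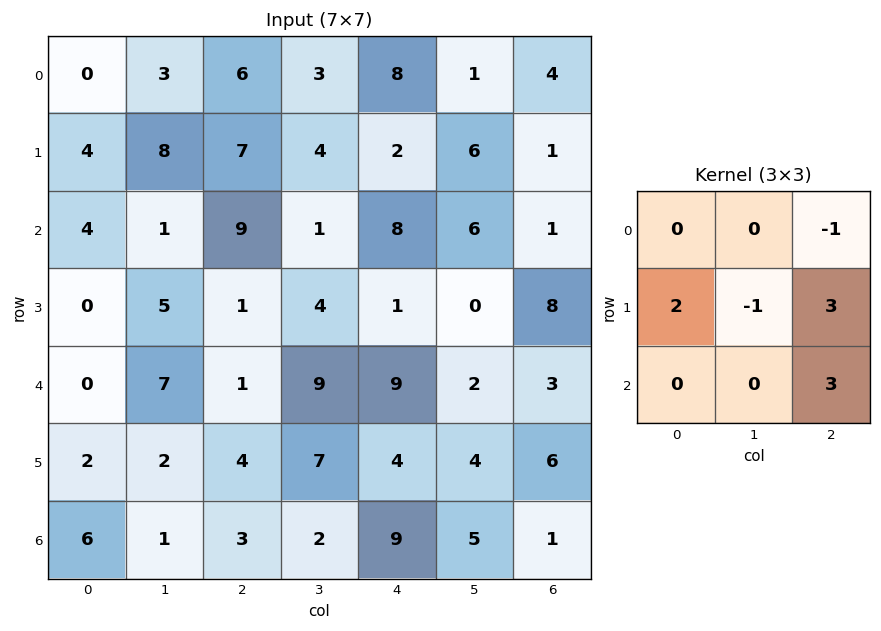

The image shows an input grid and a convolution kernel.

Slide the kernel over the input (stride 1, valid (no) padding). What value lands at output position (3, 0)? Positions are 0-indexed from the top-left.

The receptive field on the input at this output position is [0 5 1 / 0 7 1 / 2 2 4]. Elementwise product with the kernel and sum: 1·-1 + 0·2 + 7·-1 + 1·3 + 4·3.

7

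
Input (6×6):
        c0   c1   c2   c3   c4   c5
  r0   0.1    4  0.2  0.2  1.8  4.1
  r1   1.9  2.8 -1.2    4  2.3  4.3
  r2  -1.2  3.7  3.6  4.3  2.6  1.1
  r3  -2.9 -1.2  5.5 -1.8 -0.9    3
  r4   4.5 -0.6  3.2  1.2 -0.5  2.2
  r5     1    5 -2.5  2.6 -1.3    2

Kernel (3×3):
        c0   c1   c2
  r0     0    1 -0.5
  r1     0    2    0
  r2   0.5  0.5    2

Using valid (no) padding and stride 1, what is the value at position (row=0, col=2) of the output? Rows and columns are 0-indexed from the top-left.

The receptive field on the input at this output position is [0.2 0.2 1.8 / -1.2 4 2.3 / 3.6 4.3 2.6]. Elementwise product with the kernel and sum: 0.2·1 + 1.8·-0.5 + 4·2 + 3.6·0.5 + 4.3·0.5 + 2.6·2.

16.45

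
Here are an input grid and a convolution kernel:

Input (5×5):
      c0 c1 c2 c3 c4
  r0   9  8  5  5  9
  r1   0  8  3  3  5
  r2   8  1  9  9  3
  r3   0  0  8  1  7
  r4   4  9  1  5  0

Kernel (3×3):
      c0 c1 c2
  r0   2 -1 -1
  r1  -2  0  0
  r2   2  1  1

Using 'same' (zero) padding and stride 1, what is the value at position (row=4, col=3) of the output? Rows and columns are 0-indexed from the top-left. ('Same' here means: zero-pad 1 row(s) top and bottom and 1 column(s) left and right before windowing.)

6

The receptive field on the zero-padded input at this output position is [8 1 7 / 1 5 0 / 0 0 0]. Elementwise product with the kernel and sum: 8·2 + 1·-1 + 7·-1 + 1·-2 + 0·2 + 0·1 + 0·1.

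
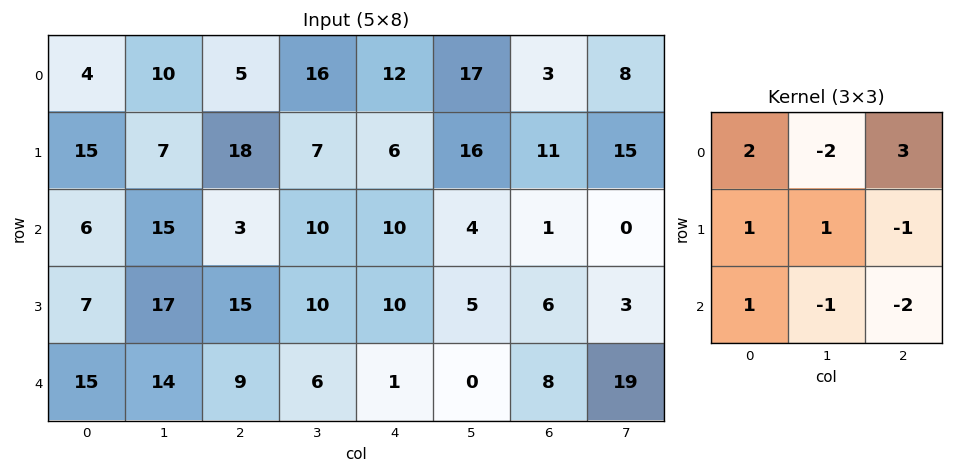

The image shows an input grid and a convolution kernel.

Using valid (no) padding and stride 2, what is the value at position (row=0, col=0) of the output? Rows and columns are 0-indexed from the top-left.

-8

The receptive field on the input at this output position is [4 10 5 / 15 7 18 / 6 15 3]. Elementwise product with the kernel and sum: 4·2 + 10·-2 + 5·3 + 15·1 + 7·1 + 18·-1 + 6·1 + 15·-1 + 3·-2.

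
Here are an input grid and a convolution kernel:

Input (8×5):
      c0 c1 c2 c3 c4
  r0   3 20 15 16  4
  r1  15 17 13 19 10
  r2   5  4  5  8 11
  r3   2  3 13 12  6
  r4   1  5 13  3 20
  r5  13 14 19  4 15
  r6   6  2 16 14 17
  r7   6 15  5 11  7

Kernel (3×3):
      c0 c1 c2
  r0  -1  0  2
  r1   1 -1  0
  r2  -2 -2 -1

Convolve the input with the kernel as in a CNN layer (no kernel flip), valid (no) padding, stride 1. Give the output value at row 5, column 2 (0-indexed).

The receptive field on the input at this output position is [19 4 15 / 16 14 17 / 5 11 7]. Elementwise product with the kernel and sum: 19·-1 + 15·2 + 16·1 + 14·-1 + 5·-2 + 11·-2 + 7·-1.

-26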